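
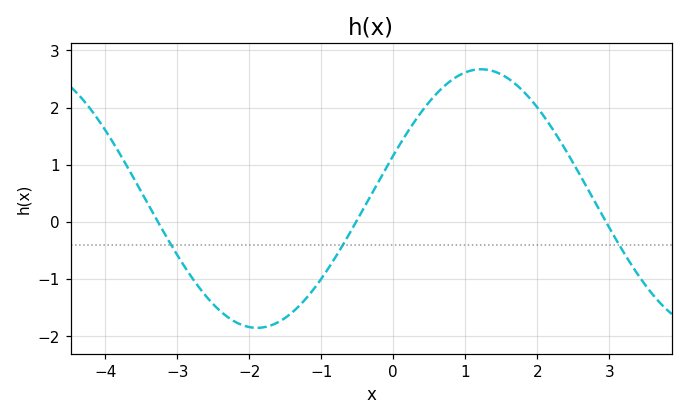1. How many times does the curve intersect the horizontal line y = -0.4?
3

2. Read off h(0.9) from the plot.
2.6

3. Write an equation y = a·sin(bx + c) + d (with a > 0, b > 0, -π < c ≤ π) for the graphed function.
y = 2.26sin(1x + 0.34) + 0.41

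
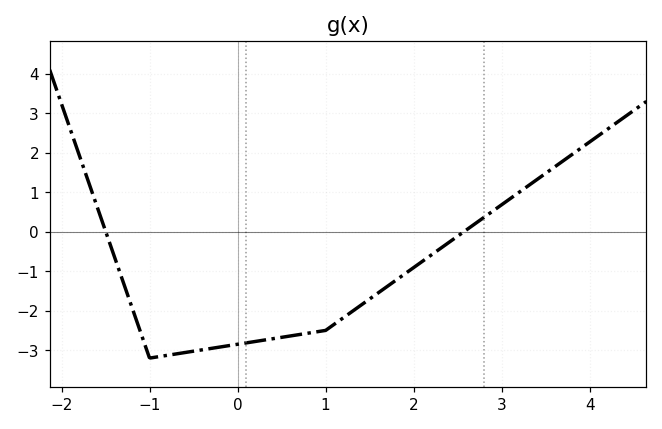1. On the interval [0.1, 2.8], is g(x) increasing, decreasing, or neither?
increasing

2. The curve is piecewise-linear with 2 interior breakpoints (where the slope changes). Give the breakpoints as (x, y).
(-1, -3.2); (1, -2.5)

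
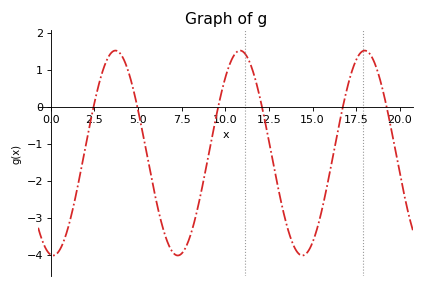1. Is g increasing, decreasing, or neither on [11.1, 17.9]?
neither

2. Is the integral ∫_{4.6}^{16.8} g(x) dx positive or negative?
negative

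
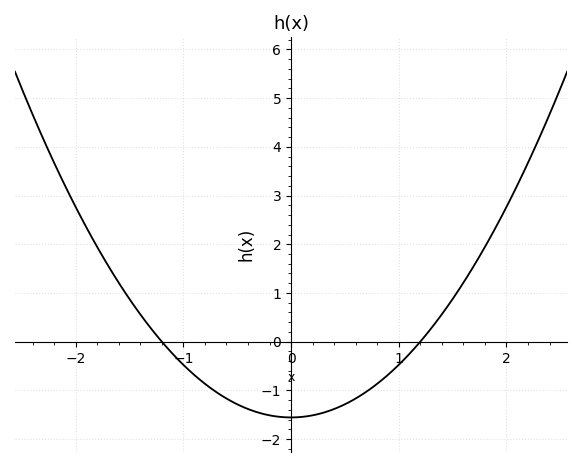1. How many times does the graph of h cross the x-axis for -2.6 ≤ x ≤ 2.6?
2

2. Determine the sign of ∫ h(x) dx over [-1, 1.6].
negative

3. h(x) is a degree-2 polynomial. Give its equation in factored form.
y = 1.08(x + 1.2)(x - 1.2)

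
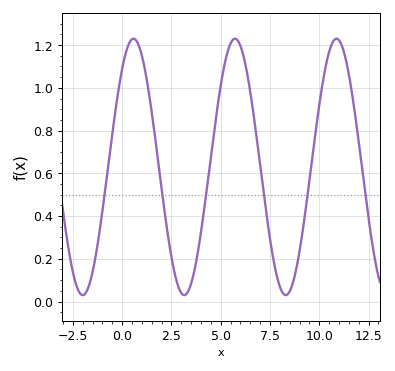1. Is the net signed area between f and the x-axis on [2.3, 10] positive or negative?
positive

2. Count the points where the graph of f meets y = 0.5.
6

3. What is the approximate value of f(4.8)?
0.88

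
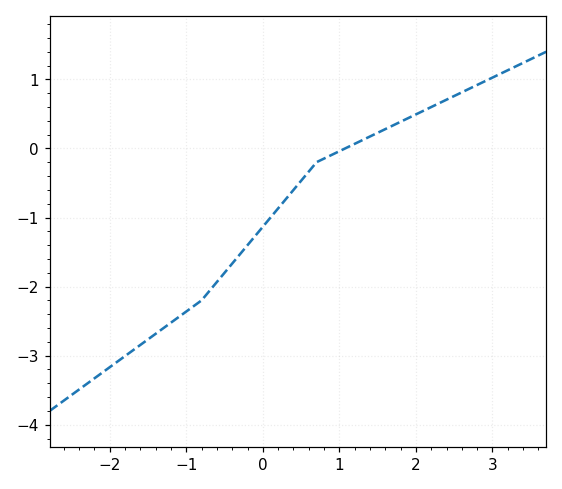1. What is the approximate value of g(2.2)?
0.6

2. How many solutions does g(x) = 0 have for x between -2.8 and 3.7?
1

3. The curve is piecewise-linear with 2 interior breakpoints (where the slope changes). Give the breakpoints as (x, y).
(-0.8, -2.2); (0.7, -0.2)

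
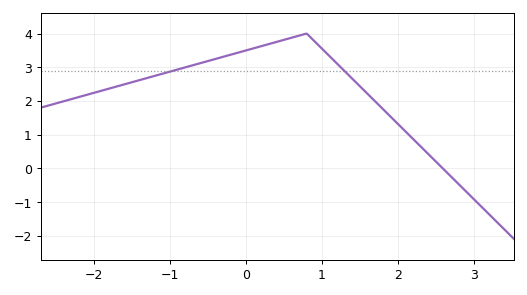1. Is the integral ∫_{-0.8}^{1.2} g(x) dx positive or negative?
positive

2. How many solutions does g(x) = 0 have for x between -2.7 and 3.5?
1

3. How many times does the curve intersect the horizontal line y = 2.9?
2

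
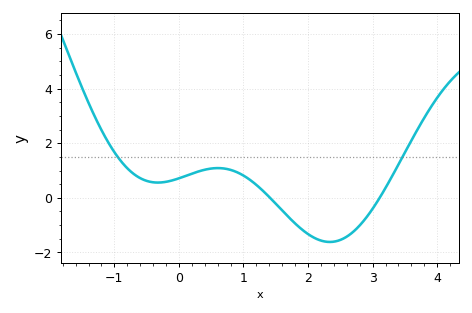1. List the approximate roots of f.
1.41, 3.11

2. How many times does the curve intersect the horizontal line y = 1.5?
2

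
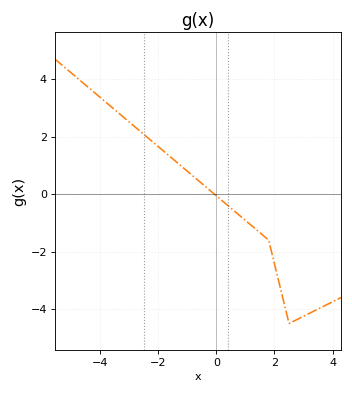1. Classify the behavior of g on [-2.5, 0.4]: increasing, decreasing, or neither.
decreasing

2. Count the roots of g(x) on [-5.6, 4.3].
1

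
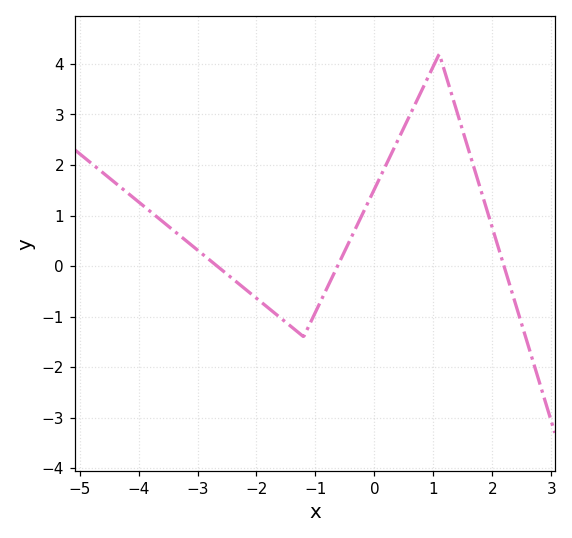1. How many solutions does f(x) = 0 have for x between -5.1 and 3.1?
3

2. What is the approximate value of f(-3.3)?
0.602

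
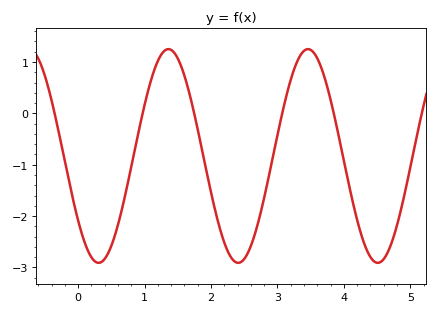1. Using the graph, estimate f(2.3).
-2.8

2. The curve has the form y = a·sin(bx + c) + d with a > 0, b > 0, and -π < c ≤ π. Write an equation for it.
y = 2.08sin(2.99x - 2.49) - 0.83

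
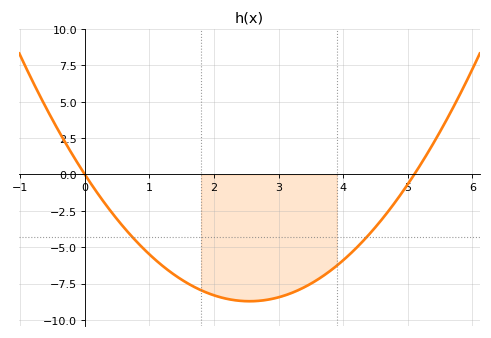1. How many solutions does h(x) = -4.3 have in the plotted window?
2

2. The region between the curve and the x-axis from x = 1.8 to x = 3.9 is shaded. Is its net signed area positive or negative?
negative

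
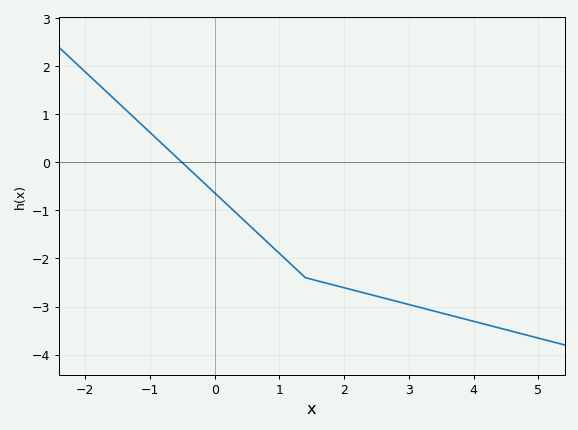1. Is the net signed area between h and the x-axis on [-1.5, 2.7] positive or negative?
negative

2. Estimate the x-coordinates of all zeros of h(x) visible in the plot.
-0.6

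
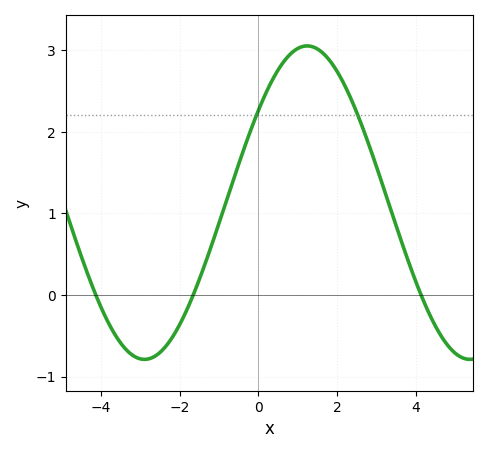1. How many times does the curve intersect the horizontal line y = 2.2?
2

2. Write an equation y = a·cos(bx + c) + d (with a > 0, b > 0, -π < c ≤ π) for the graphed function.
y = 1.92cos(0.76x - 0.942) + 1.13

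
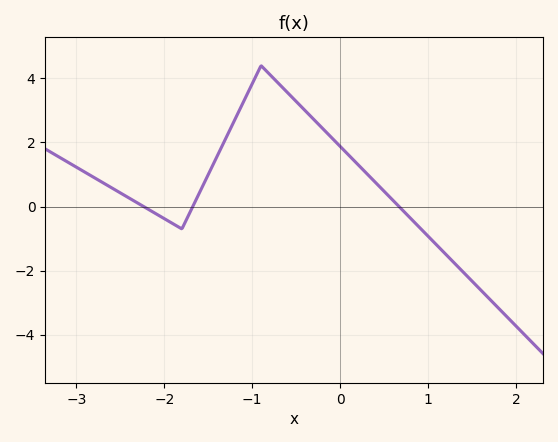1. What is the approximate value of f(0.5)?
0.476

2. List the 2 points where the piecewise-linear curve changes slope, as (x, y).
(-1.8, -0.7); (-0.9, 4.4)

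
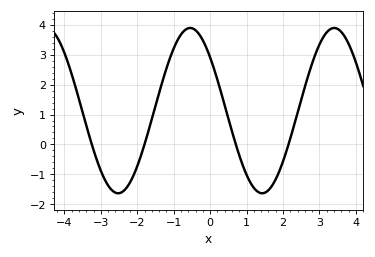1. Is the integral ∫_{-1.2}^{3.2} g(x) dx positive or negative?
positive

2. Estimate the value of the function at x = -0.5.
3.88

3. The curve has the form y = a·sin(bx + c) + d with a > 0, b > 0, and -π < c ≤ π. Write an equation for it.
y = 2.76sin(1.59x + 2.44) + 1.13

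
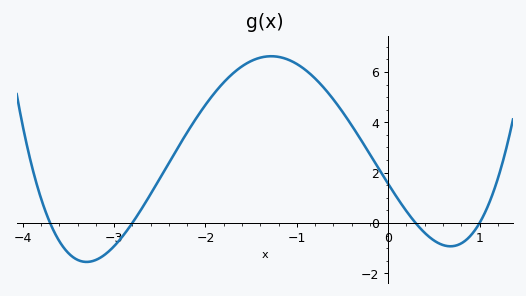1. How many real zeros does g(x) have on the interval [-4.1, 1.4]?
4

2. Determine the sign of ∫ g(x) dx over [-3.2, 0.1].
positive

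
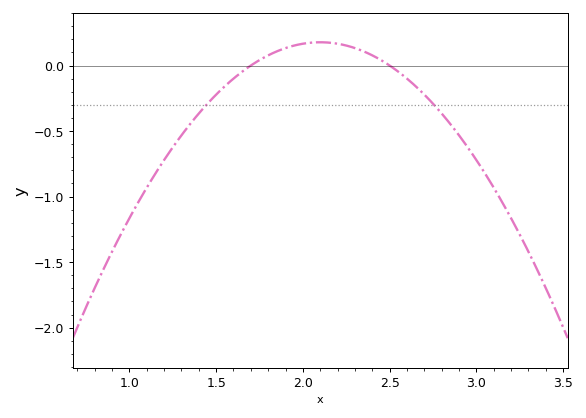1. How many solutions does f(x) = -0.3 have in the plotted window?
2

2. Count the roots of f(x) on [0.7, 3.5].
2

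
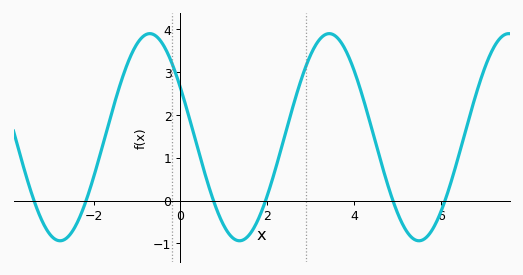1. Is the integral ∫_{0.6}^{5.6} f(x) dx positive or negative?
positive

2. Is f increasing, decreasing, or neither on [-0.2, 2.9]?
neither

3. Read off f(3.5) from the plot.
3.89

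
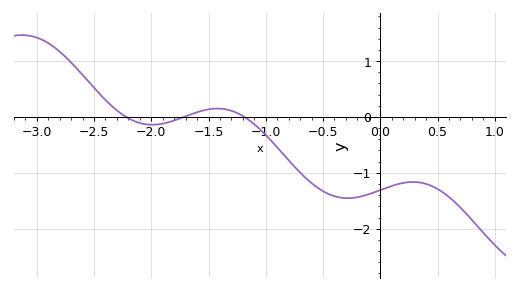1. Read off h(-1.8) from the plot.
-0.063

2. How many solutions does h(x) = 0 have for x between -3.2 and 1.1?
3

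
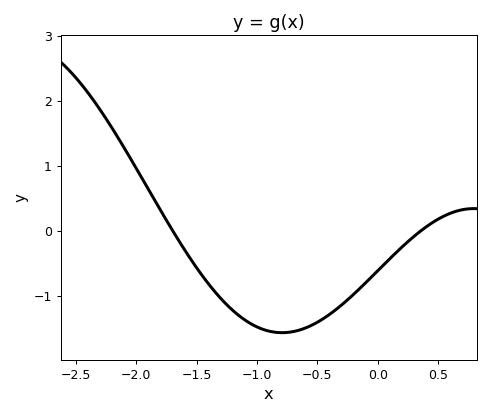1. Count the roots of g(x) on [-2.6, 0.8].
2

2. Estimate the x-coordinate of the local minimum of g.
-0.792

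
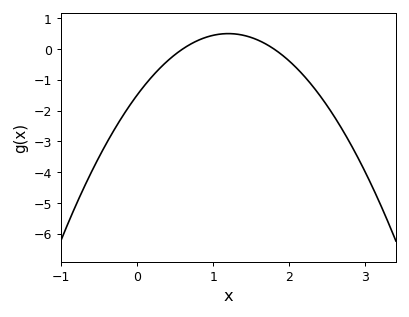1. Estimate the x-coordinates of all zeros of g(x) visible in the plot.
0.6, 1.8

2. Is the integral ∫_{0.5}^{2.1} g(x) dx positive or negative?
positive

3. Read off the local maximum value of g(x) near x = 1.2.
0.5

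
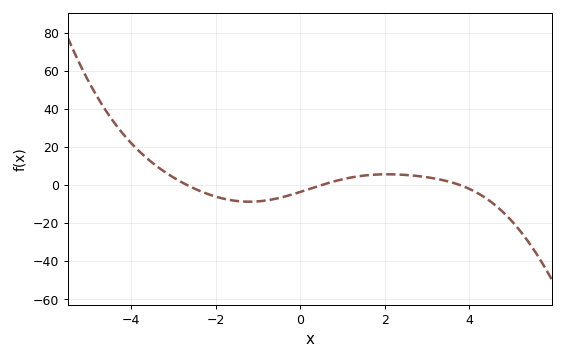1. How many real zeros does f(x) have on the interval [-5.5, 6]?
3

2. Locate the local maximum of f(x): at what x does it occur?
2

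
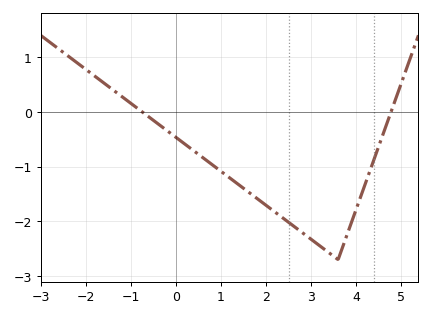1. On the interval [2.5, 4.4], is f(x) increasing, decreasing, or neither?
neither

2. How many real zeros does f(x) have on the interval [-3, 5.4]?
2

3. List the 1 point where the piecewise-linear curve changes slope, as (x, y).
(3.6, -2.7)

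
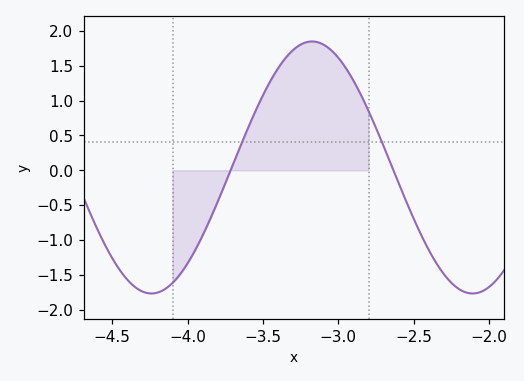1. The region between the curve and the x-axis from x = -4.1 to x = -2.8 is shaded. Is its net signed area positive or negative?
positive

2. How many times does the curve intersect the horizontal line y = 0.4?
2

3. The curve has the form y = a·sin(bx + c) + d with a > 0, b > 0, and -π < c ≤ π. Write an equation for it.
y = 1.81sin(3x - 1.6) + 0.04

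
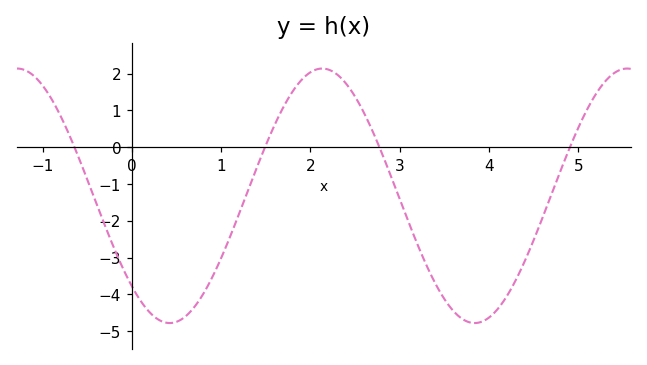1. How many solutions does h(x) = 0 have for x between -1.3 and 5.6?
4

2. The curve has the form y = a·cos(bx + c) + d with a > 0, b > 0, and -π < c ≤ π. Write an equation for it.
y = 3.46cos(1.8x + 2.4) - 1.32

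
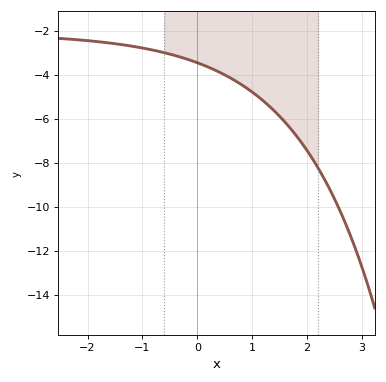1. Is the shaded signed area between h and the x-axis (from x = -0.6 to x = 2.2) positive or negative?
negative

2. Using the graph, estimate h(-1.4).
-2.63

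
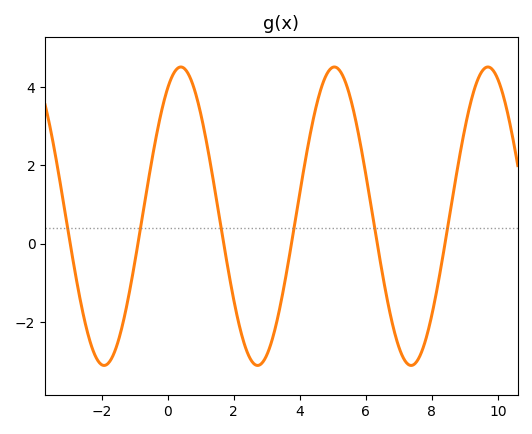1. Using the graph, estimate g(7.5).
-3.05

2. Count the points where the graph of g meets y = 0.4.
6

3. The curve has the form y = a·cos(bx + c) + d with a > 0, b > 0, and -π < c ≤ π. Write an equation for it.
y = 3.81cos(1.35x - 0.53) + 0.7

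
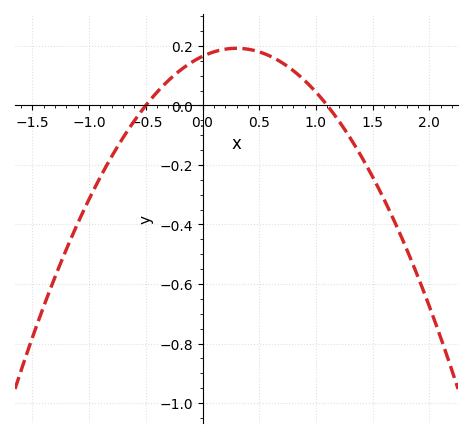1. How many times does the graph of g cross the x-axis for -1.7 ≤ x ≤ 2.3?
2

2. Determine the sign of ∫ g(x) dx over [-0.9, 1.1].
positive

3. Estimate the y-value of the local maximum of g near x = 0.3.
0.2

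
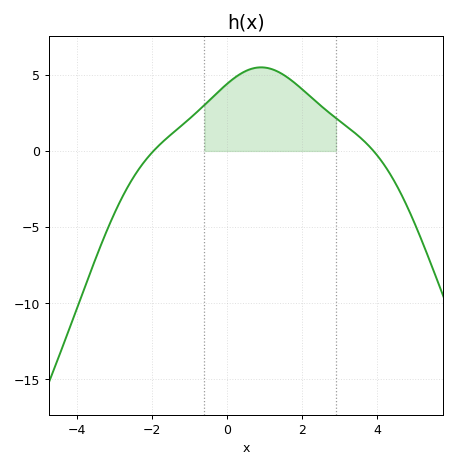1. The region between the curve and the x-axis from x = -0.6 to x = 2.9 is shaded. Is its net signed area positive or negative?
positive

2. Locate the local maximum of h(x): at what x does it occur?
1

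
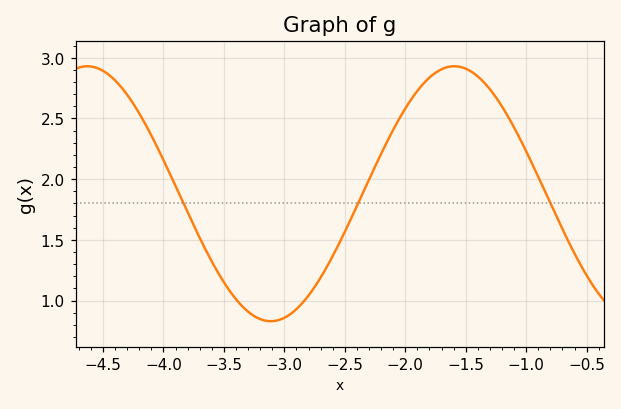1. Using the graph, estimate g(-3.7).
1.5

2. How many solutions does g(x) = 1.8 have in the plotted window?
3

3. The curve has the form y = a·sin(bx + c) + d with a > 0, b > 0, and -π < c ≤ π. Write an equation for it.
y = 1.05sin(2.1x - 1.4) + 1.88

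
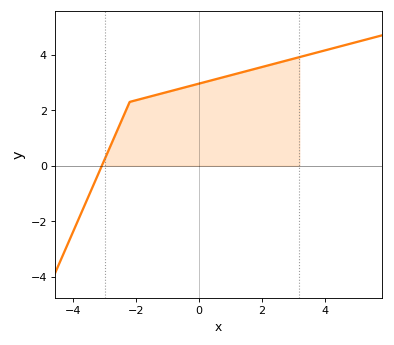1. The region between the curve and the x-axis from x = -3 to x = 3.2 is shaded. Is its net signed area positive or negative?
positive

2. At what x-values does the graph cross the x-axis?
-3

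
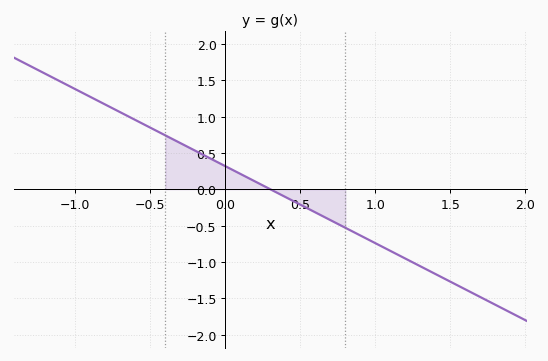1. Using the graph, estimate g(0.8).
-0.53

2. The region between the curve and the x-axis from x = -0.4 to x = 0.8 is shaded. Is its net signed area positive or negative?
positive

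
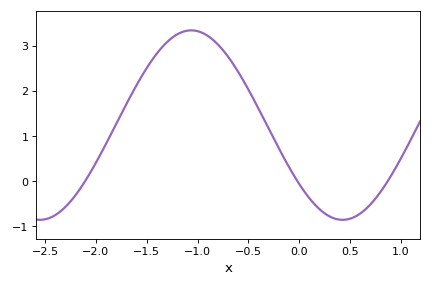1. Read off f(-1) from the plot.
3.32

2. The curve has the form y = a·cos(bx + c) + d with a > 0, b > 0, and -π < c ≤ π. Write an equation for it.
y = 2.1cos(2.11x + 2.24) + 1.24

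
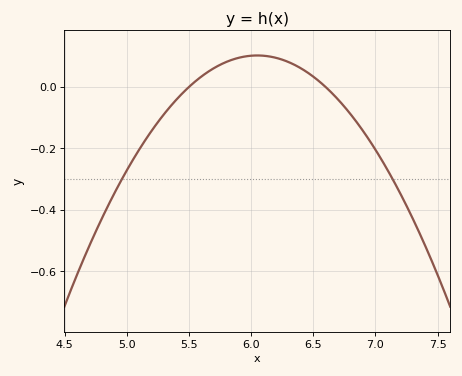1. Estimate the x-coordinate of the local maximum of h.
6.05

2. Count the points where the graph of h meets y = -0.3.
2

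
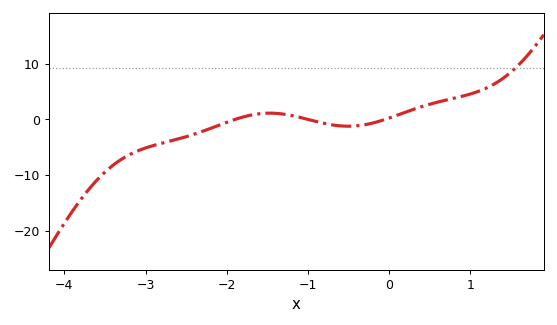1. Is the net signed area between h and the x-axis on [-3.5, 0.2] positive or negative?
negative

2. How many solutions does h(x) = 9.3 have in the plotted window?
1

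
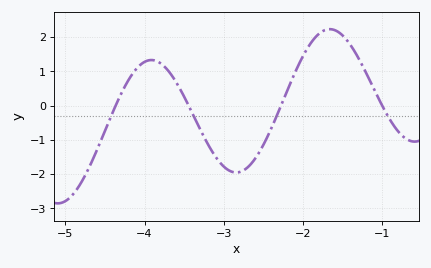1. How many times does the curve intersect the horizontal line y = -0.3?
4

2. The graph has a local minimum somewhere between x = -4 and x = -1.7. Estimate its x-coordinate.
-2.84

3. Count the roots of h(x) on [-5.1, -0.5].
4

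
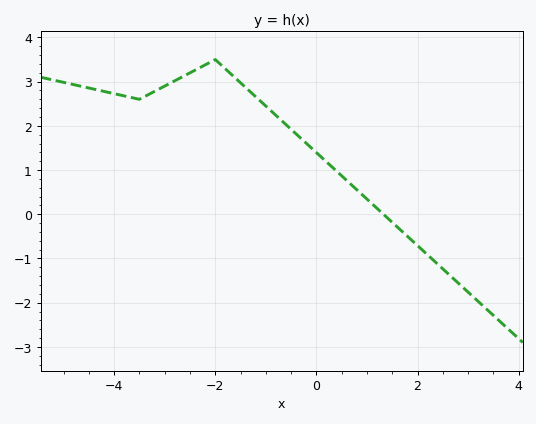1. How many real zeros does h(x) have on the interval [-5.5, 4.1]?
1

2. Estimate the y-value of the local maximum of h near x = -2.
3.5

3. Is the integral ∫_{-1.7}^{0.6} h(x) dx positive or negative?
positive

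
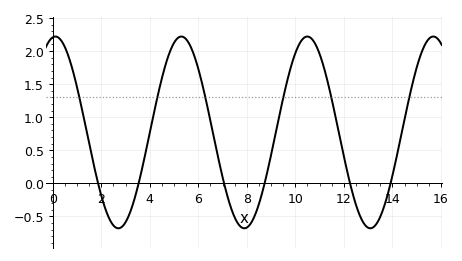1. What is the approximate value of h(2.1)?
-0.309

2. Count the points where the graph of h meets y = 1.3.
6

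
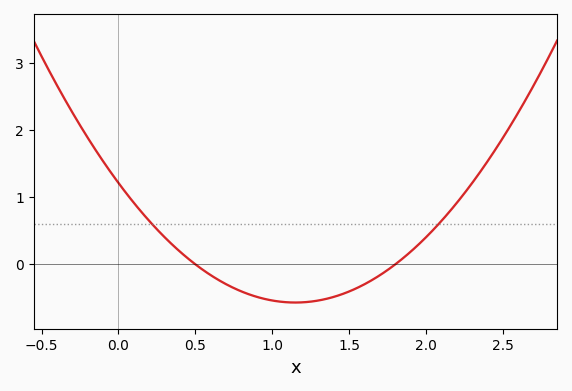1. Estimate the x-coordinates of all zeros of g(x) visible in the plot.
0.5, 1.8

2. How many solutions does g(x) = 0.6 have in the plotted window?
2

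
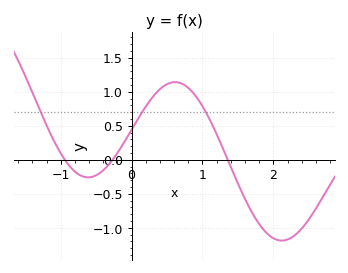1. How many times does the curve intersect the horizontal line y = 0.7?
3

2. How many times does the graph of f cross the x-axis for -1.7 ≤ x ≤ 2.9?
3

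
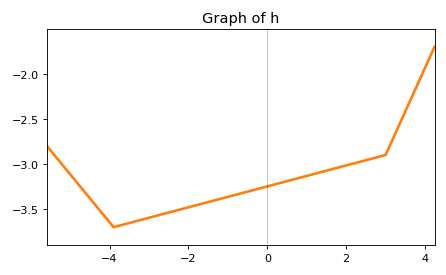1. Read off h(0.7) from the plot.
-3.15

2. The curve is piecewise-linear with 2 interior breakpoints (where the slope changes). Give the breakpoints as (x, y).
(-3.9, -3.7); (3, -2.9)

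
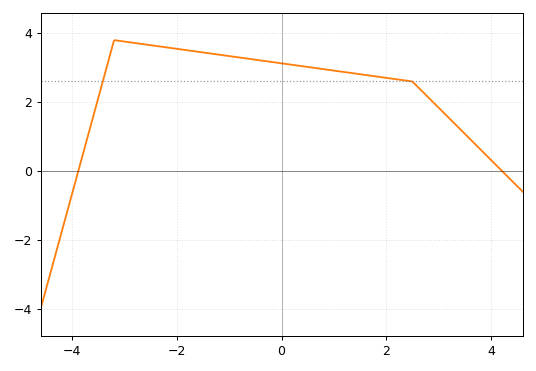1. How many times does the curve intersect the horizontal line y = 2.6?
2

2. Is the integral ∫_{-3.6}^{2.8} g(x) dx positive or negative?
positive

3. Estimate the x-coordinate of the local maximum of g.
-3.2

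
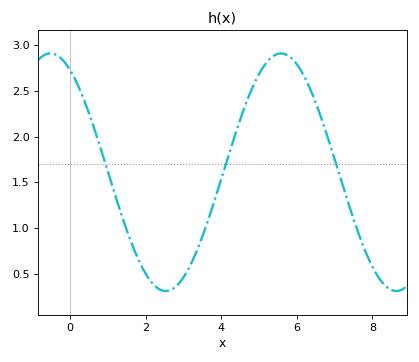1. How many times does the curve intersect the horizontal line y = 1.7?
3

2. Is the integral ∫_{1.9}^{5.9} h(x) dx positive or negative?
positive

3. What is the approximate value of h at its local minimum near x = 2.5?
0.3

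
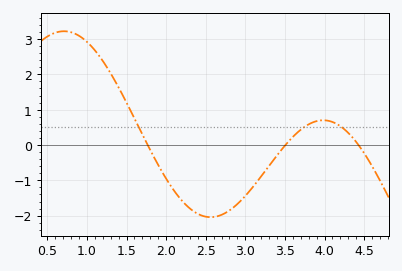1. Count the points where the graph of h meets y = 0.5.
3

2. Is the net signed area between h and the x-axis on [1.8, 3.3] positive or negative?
negative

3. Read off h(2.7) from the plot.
-2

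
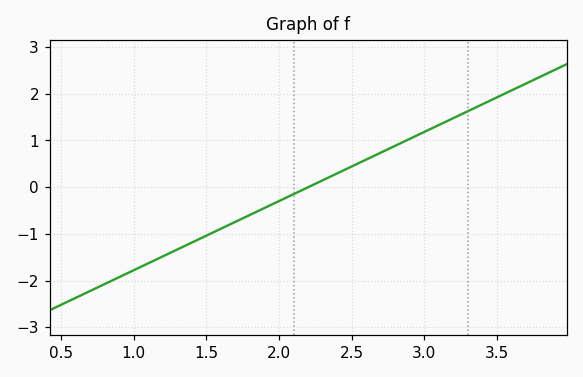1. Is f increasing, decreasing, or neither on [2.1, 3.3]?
increasing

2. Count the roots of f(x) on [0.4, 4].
1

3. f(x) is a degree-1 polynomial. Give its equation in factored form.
y = 1.48(x - 2.2)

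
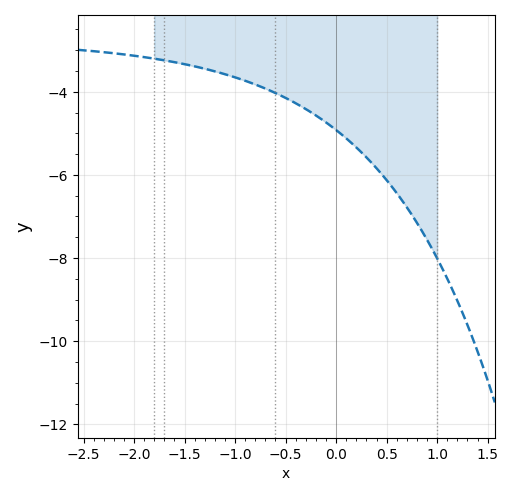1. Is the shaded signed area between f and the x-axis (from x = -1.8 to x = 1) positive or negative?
negative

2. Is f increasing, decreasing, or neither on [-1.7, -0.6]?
decreasing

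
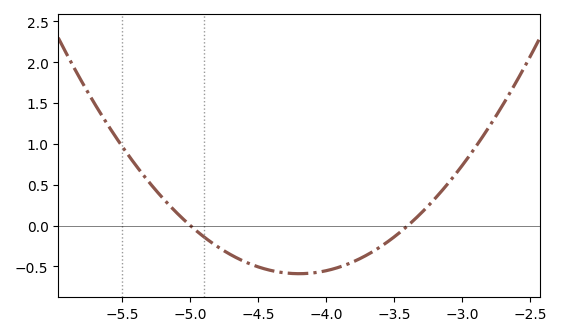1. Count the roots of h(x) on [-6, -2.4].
2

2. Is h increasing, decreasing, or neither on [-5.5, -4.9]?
decreasing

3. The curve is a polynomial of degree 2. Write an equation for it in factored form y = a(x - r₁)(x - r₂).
y = 0.92(x + 5)(x + 3.4)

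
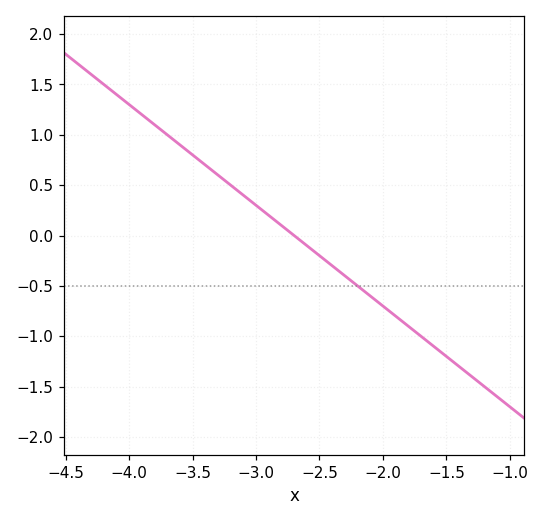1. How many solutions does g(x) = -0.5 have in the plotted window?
1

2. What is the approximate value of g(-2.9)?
0.2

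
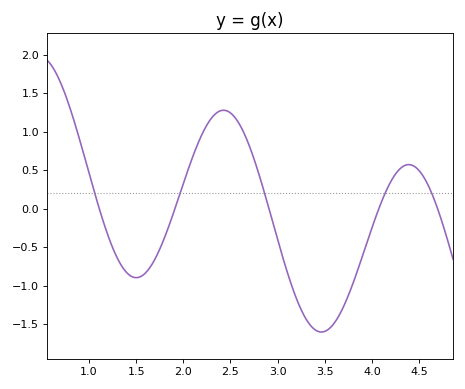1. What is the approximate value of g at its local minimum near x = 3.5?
-1.6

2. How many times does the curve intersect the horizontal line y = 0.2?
5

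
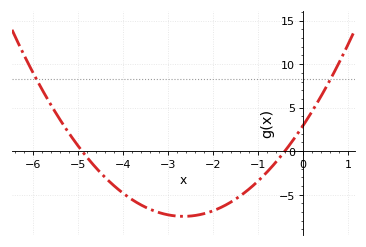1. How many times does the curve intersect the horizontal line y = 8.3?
2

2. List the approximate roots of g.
-4.9, -0.4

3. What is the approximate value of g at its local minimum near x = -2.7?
-7.49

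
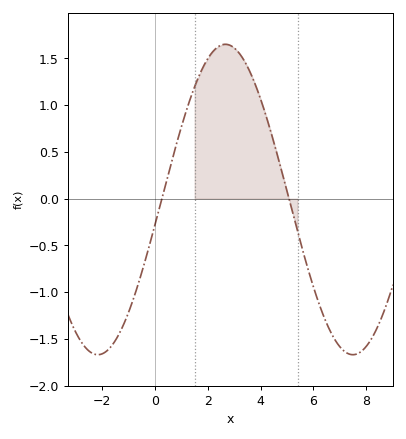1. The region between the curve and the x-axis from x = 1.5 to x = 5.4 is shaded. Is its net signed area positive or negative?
positive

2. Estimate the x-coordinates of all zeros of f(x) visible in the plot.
0.2, 5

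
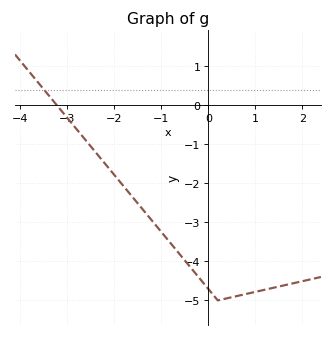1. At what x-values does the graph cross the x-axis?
-3.22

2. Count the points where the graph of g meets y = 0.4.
1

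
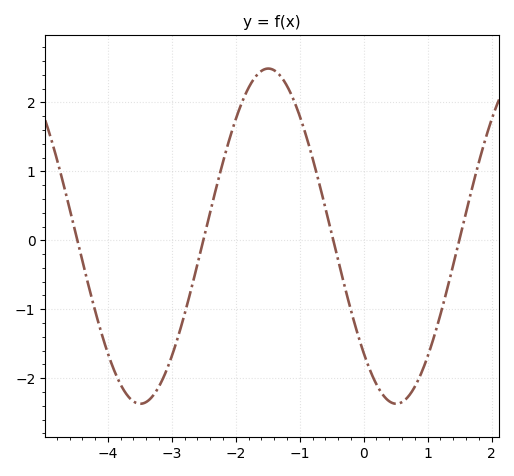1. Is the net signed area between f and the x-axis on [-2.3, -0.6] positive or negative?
positive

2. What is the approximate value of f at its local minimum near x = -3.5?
-2.37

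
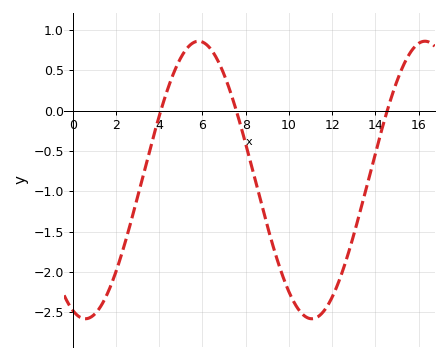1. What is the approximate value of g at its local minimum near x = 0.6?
-2.58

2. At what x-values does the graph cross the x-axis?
4.07, 7.56, 14.5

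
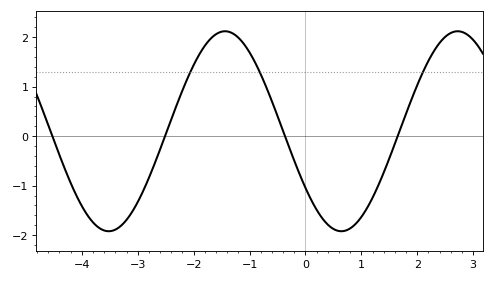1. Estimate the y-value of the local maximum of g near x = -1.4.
2.12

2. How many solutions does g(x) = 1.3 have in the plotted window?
3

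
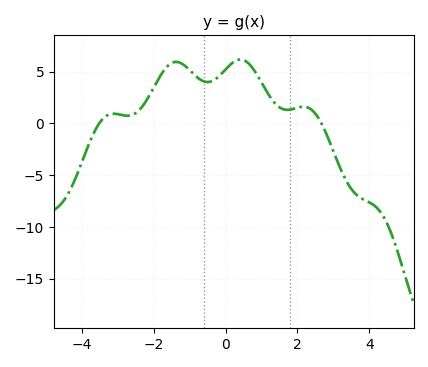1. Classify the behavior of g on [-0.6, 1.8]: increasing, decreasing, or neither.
neither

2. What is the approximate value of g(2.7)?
0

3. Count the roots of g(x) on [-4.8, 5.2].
2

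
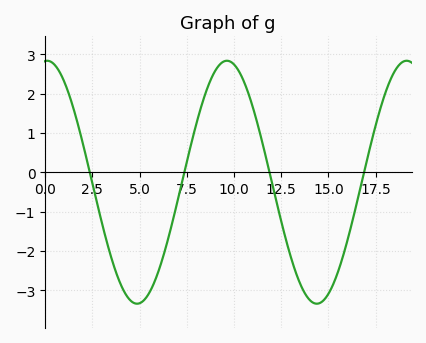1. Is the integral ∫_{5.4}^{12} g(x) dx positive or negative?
positive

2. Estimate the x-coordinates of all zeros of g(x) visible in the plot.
2.5, 7.5, 12, 17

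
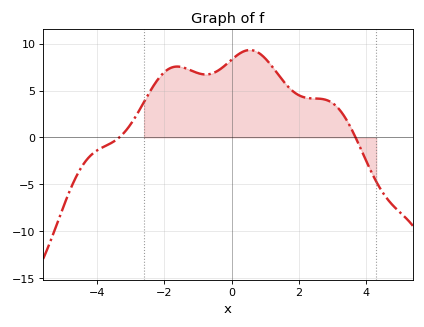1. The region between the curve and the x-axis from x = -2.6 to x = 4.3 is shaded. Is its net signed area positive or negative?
positive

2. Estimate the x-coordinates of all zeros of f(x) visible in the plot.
-3.4, 3.6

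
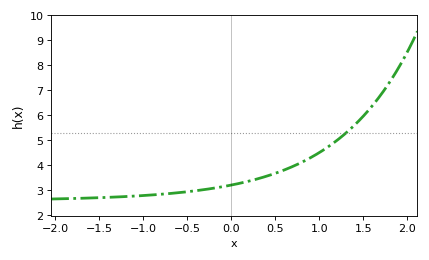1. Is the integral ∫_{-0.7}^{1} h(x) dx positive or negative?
positive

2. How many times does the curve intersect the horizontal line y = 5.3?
1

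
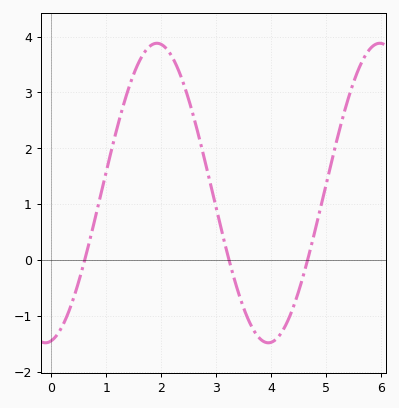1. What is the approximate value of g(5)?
1.4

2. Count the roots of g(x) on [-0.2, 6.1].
3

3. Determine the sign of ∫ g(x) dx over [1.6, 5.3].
positive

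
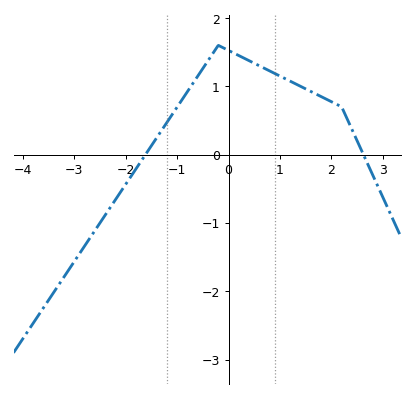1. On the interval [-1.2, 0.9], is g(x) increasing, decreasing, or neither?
neither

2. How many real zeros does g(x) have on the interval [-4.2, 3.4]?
2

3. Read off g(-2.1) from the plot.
-0.5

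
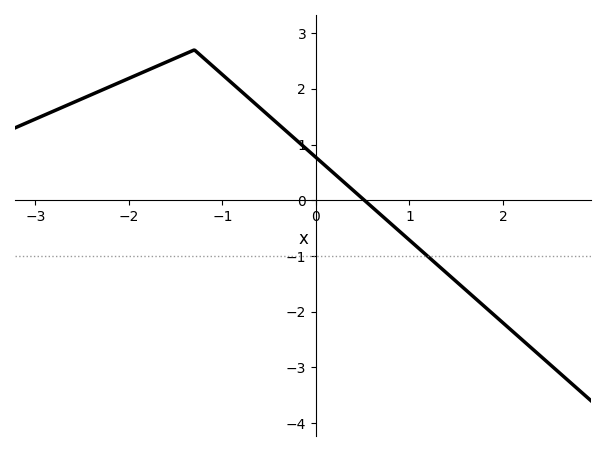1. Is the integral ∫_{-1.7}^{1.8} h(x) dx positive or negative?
positive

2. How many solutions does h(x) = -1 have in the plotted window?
1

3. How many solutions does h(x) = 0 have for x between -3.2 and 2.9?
1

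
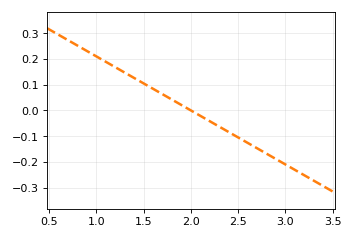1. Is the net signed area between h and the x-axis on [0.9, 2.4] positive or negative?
positive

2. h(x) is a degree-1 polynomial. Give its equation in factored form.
y = -0.21(x - 2)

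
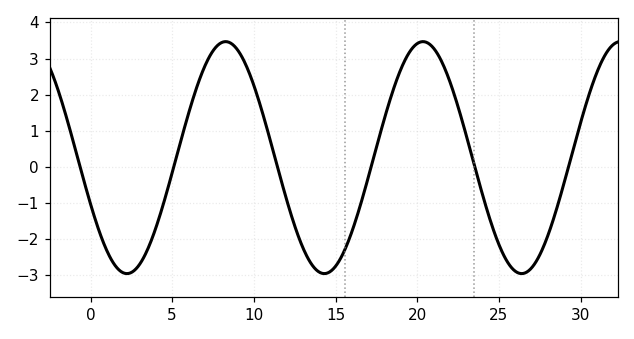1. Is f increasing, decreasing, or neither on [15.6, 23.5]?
neither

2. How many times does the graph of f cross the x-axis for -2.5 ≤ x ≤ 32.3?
6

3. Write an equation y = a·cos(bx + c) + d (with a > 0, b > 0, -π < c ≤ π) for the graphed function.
y = 3.21cos(0.52x + 1.98) + 0.26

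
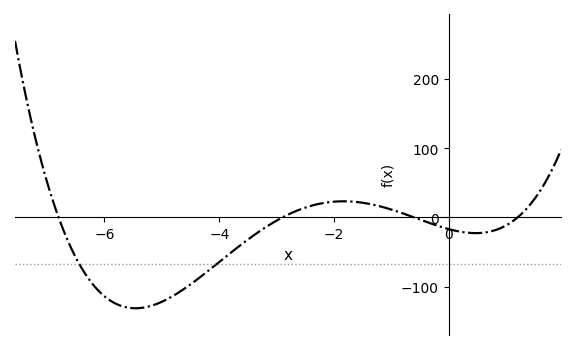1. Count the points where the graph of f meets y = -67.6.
2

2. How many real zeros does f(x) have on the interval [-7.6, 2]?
4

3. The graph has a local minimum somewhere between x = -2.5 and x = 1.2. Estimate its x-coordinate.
0.4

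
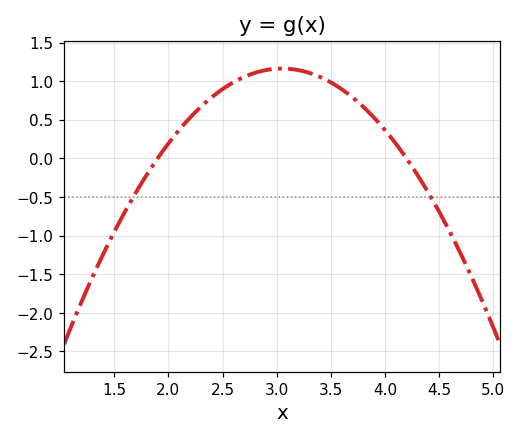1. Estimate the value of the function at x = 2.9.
1.15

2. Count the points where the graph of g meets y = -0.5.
2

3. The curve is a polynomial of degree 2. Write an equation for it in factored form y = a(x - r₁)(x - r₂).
y = -0.88(x - 1.9)(x - 4.2)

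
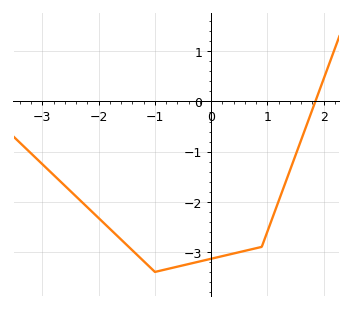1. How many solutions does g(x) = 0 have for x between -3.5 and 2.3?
1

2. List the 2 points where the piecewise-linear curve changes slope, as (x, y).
(-1, -3.4); (0.9, -2.9)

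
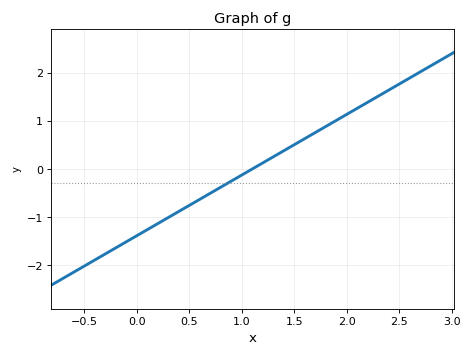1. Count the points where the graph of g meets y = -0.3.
1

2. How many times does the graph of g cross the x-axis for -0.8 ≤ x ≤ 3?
1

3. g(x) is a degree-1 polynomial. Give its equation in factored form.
y = 1.26(x - 1.1)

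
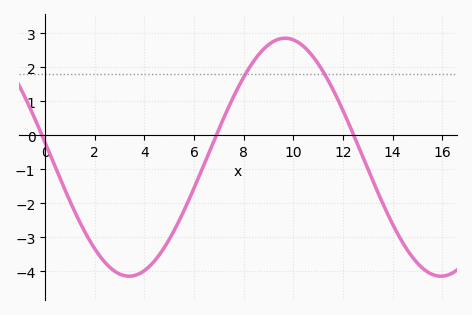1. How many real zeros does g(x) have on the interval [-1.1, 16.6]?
3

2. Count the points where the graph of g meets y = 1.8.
2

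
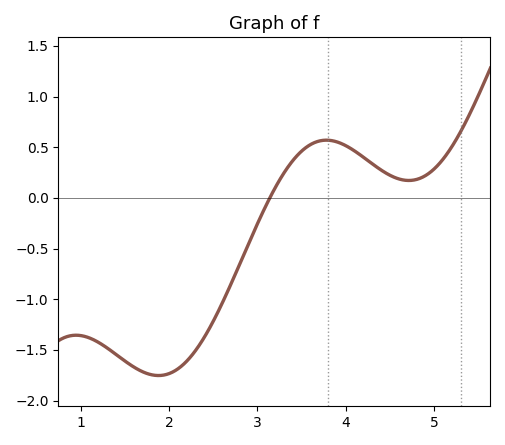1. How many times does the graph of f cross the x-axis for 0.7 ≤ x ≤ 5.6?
1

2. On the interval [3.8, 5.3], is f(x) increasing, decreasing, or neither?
neither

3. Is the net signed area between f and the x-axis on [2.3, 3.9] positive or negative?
negative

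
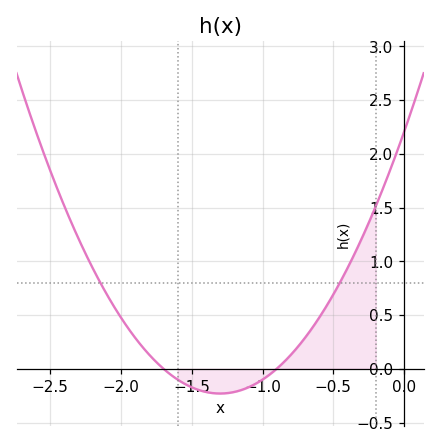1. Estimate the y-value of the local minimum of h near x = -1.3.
-0.23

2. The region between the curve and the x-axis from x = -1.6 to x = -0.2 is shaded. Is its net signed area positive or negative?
positive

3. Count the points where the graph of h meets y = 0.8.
2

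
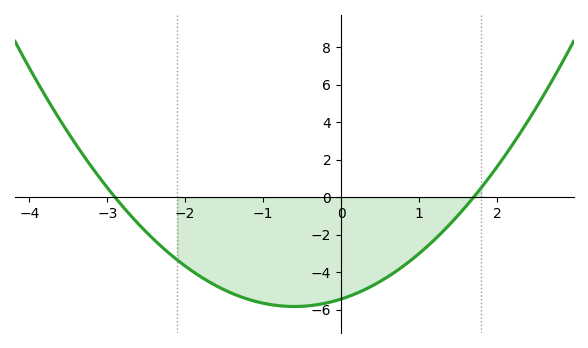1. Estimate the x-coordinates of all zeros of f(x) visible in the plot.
-2.9, 1.7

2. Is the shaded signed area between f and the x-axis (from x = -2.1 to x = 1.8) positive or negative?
negative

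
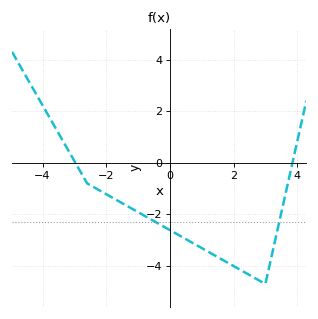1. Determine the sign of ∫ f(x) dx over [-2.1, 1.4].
negative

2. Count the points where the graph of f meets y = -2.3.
2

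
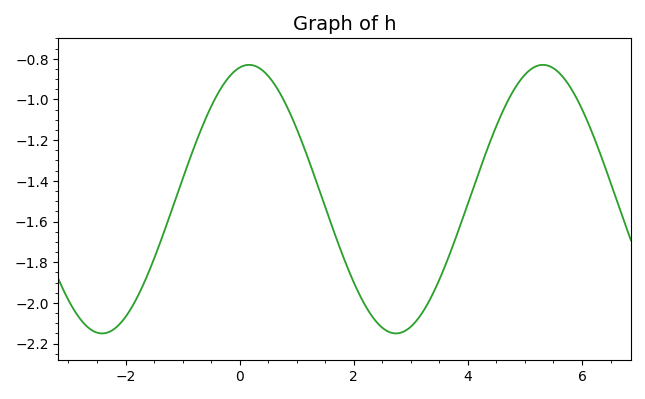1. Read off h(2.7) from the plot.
-2.14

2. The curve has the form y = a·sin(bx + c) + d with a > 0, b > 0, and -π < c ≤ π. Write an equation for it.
y = 0.66sin(1.2x + 1.4) - 1.49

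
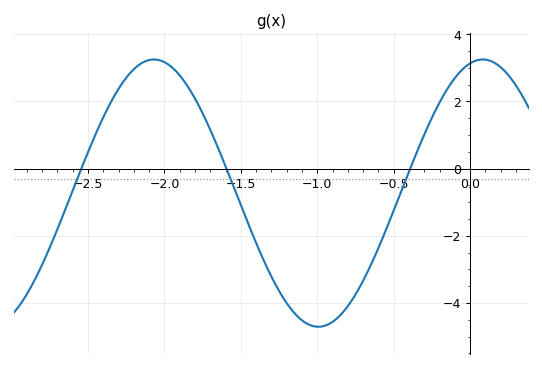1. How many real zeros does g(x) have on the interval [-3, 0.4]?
3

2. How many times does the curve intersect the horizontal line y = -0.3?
3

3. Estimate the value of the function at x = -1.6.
0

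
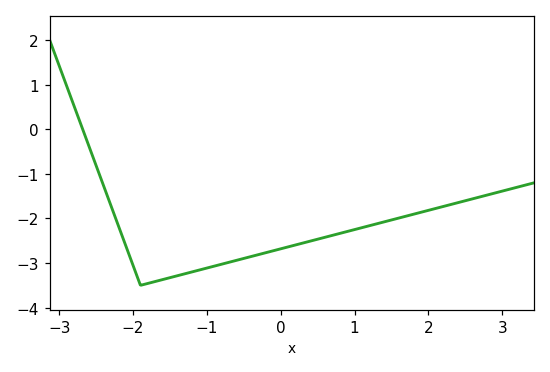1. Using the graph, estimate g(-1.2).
-3.2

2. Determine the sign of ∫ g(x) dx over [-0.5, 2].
negative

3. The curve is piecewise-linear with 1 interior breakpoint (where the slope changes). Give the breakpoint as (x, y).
(-1.9, -3.5)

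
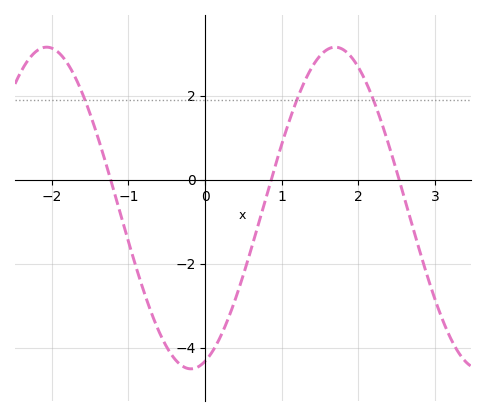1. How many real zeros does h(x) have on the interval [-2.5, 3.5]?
3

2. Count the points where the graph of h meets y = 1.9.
3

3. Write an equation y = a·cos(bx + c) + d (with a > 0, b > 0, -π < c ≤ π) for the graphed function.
y = 3.83cos(1.67x - 2.83) - 0.67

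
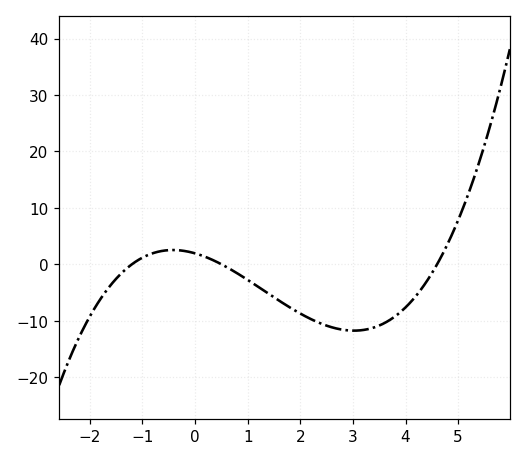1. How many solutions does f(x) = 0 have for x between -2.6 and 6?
3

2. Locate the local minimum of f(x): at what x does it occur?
3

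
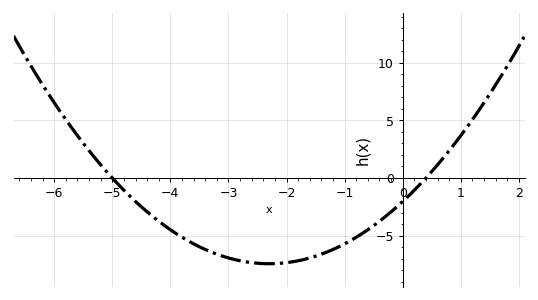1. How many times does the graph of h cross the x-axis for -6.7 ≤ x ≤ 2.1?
2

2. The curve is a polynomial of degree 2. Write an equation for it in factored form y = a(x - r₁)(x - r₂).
y = 1.02(x + 5)(x - 0.4)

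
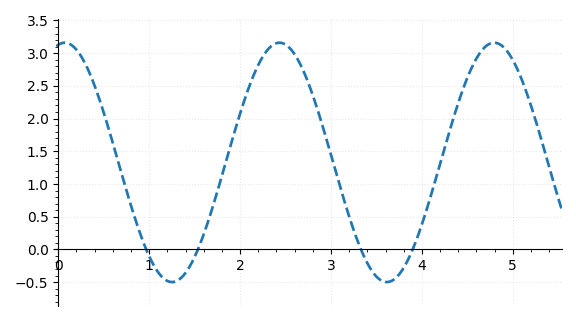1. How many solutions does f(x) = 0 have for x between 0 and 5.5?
4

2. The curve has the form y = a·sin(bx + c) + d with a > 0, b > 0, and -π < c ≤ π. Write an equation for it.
y = 1.83sin(2.7x + 1.4) + 1.33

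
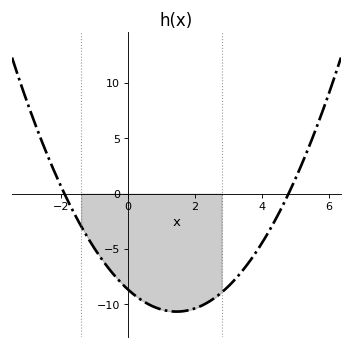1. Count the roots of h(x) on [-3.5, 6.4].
2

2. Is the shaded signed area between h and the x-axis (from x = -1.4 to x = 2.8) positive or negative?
negative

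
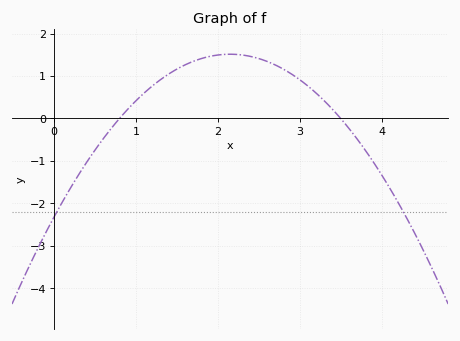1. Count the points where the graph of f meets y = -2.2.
2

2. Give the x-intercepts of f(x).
0.8, 3.5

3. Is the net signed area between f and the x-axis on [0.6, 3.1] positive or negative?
positive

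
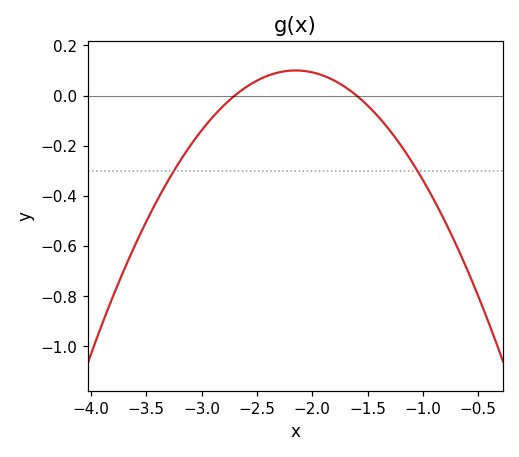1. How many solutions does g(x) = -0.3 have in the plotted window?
2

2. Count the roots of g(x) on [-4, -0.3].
2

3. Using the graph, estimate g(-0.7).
-0.594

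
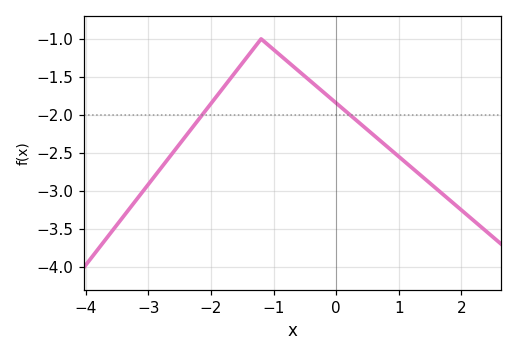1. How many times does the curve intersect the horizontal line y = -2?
2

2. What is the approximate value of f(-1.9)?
-1.74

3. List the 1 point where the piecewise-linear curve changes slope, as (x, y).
(-1.2, -1)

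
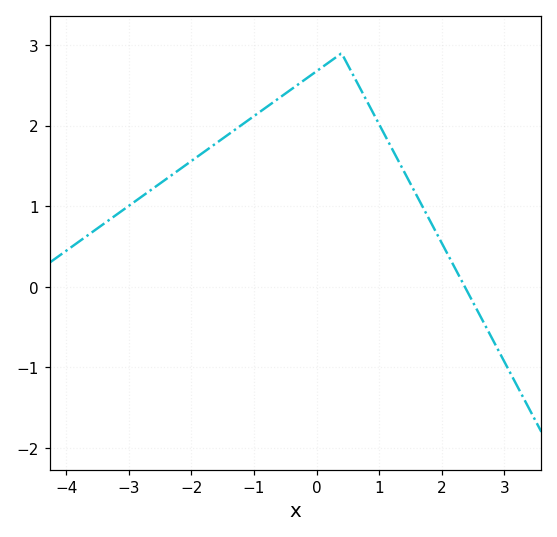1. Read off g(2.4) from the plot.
-0.046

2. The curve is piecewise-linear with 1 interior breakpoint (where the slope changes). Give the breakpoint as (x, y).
(0.4, 2.9)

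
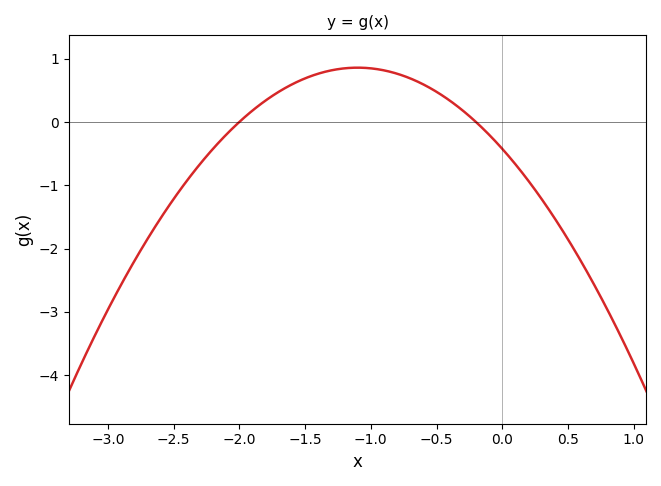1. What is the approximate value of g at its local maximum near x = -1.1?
0.859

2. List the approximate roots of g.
-2, -0.2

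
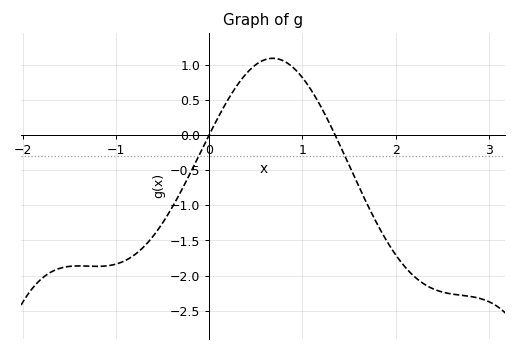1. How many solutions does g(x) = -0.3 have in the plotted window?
2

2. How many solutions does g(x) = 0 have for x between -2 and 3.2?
2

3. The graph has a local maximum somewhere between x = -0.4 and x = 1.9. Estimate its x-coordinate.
0.7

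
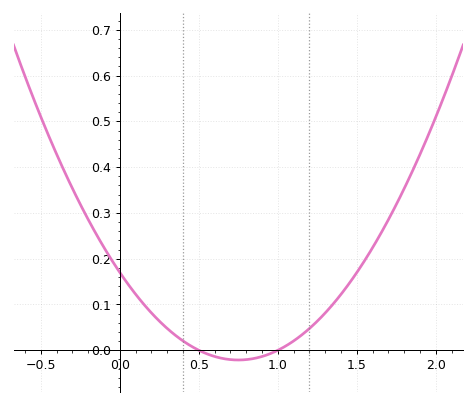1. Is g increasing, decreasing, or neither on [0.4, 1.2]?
neither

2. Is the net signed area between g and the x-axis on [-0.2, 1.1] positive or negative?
positive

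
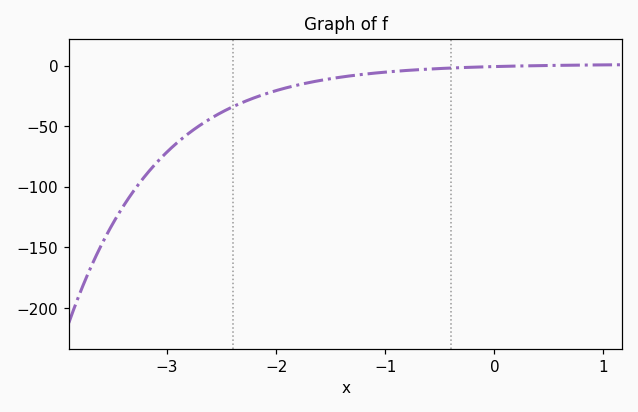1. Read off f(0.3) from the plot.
-0.141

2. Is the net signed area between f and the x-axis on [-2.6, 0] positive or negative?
negative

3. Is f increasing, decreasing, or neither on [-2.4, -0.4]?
increasing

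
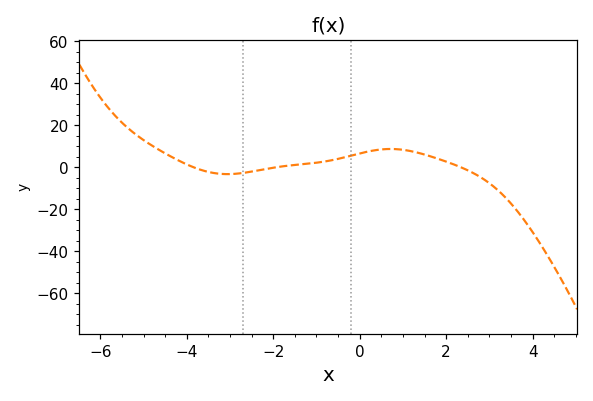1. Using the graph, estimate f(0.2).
8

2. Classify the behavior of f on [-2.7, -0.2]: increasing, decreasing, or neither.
increasing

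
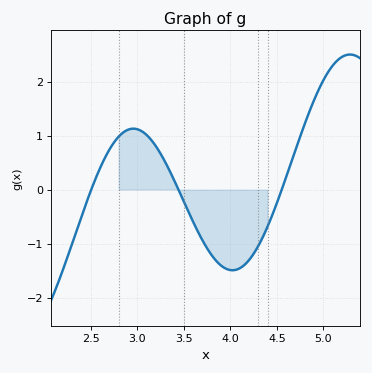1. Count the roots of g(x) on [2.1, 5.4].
3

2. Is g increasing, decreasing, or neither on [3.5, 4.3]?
neither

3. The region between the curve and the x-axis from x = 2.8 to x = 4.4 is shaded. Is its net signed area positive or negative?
negative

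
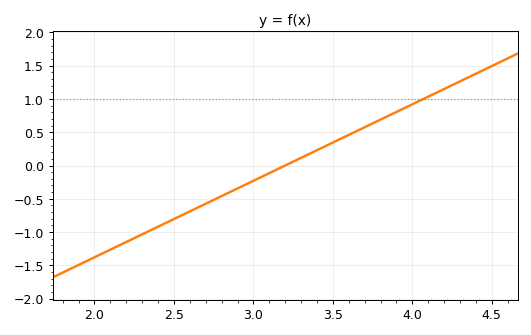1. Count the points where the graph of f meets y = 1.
1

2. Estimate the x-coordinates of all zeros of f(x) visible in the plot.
3.2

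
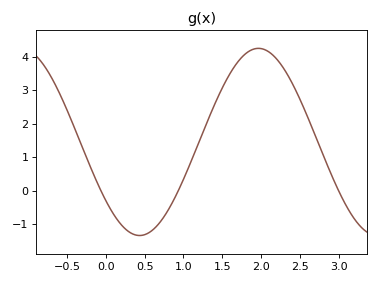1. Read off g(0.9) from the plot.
-0.152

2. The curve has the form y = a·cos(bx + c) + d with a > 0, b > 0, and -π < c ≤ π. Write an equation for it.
y = 2.79cos(2.05x + 2.25) + 1.46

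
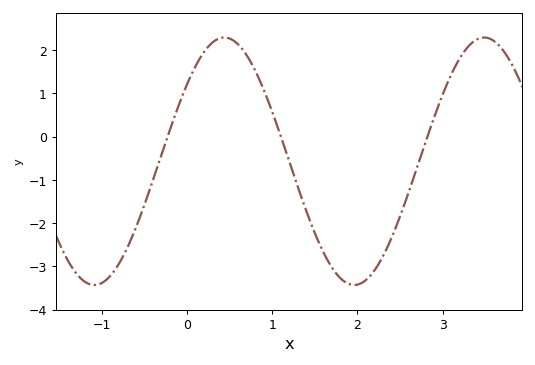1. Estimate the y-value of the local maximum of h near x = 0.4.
2.3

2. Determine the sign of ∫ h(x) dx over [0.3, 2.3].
negative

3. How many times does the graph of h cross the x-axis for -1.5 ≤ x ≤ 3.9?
3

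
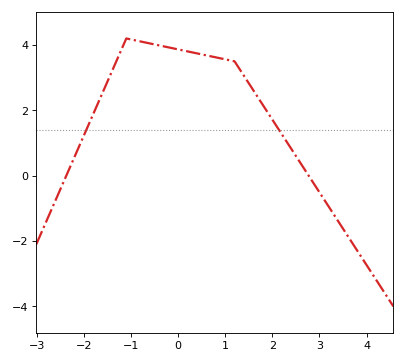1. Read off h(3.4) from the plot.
-1.4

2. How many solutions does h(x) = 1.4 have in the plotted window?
2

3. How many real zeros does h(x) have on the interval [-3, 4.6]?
2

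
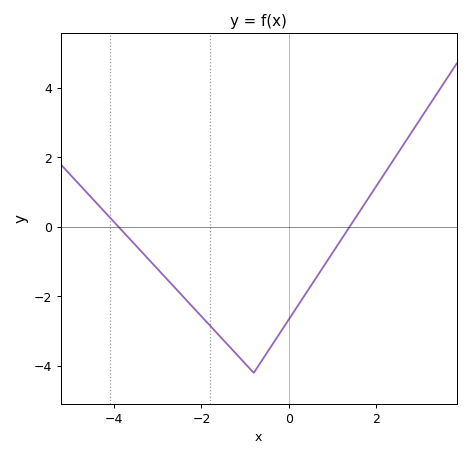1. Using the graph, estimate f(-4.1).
0.2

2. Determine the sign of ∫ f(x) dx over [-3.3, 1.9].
negative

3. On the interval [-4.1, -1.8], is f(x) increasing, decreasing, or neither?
decreasing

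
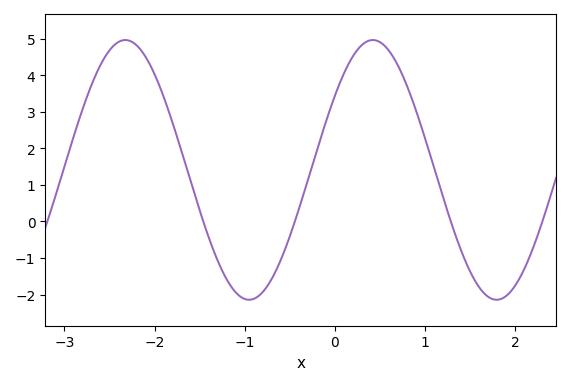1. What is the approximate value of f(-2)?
4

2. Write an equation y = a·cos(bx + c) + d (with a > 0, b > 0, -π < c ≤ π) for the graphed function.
y = 3.55cos(2.3x - 0.96) + 1.41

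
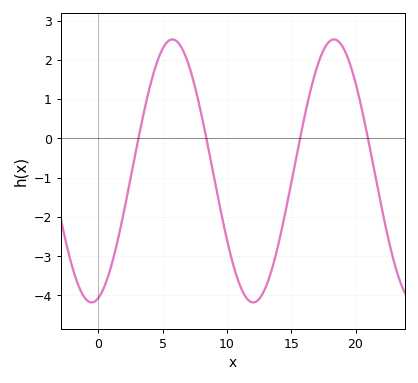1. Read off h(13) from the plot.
-3.8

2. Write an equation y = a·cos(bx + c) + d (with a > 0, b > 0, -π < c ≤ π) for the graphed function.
y = 3.35cos(0.5x - 2.88) - 0.83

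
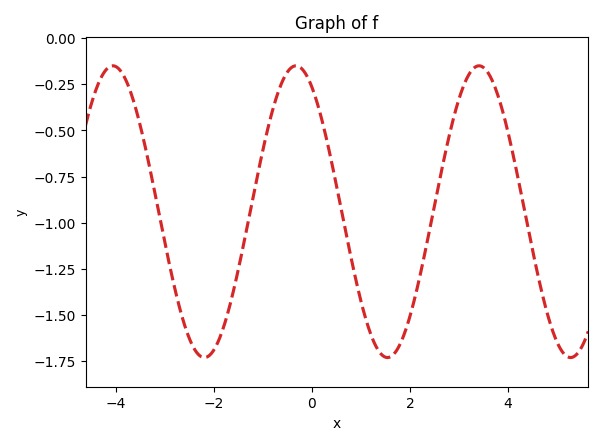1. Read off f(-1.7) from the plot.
-1.47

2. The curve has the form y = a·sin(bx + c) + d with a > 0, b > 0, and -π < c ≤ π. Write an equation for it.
y = 0.79sin(1.68x + 2.12) - 0.94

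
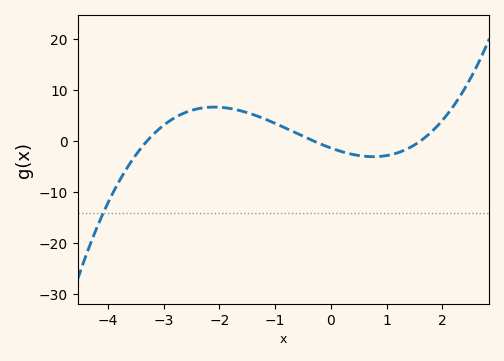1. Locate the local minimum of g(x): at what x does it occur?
0.8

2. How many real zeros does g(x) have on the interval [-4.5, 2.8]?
3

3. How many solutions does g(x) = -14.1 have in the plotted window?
1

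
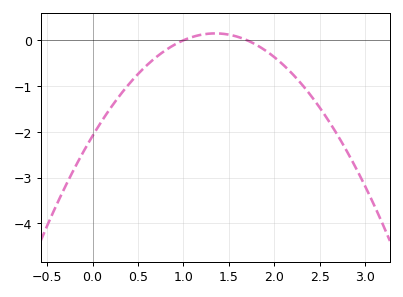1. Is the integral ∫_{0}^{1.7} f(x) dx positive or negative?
negative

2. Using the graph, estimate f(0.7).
-0.369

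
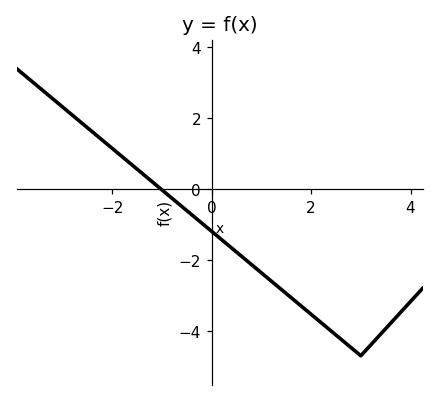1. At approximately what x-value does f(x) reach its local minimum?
3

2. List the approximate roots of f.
-1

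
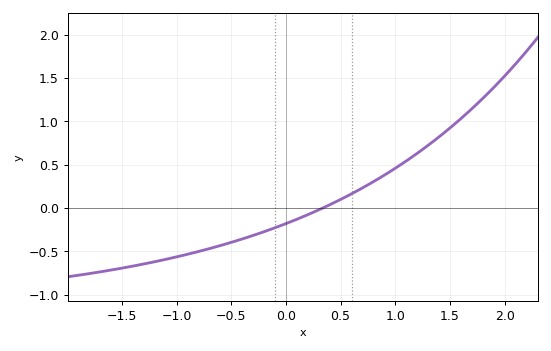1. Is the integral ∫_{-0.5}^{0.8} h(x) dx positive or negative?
negative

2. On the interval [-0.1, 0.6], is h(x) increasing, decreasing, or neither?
increasing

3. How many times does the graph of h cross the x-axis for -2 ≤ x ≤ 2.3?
1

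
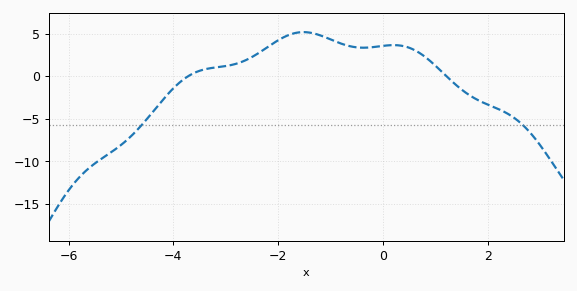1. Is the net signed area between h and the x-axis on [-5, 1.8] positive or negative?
positive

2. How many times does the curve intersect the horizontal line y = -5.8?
2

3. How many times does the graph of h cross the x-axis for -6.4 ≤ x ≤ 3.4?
2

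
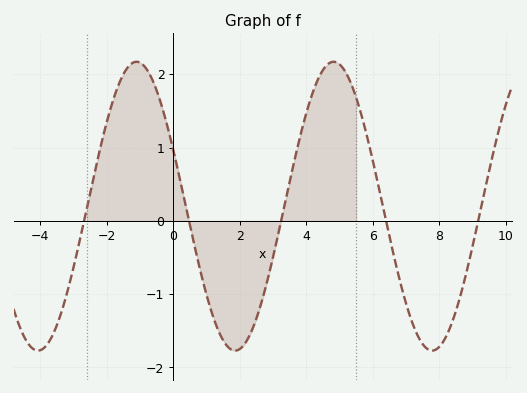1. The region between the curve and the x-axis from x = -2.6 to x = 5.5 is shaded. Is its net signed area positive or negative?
positive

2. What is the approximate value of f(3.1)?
-0.297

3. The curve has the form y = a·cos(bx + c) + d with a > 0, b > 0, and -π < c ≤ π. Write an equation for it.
y = 1.97cos(1.06x + 1.17) + 0.2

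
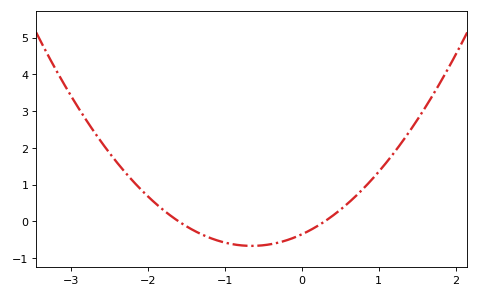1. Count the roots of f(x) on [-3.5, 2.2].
2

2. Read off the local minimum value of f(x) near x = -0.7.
-0.668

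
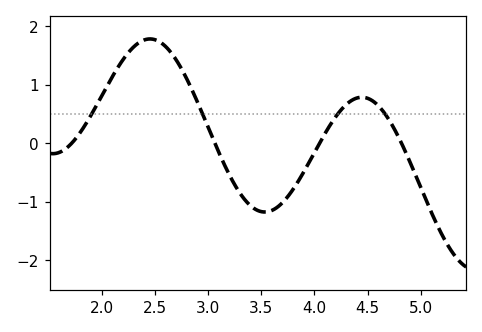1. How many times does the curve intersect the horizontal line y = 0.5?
4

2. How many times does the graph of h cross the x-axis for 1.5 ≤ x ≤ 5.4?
4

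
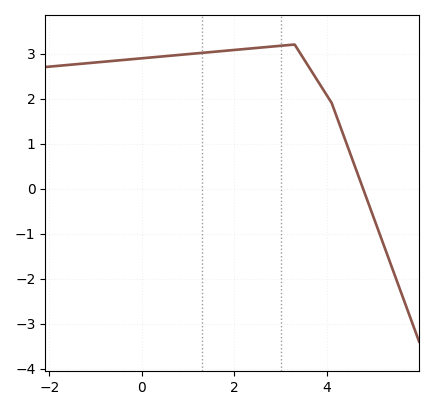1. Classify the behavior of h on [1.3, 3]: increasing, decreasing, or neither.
increasing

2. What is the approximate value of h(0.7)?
2.96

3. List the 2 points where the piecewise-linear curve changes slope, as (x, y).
(3.3, 3.2); (4.1, 1.9)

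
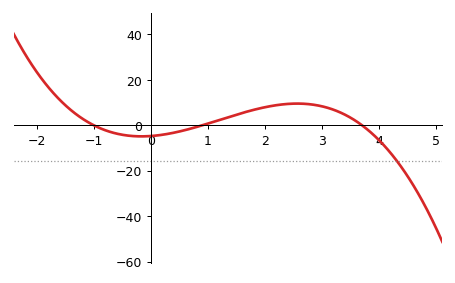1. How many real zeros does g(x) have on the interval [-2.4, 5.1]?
3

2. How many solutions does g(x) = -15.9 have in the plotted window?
1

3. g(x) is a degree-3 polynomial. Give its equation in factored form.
y = -1.42(x + 1)(x - 0.9)(x - 3.7)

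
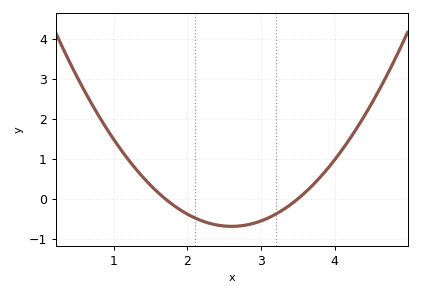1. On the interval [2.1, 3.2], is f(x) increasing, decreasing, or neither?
neither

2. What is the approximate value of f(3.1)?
-0.5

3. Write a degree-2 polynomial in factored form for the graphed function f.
y = 0.85(x - 1.7)(x - 3.5)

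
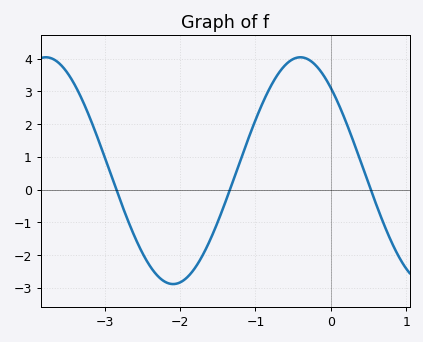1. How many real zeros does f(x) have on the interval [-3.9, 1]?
3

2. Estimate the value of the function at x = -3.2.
2.2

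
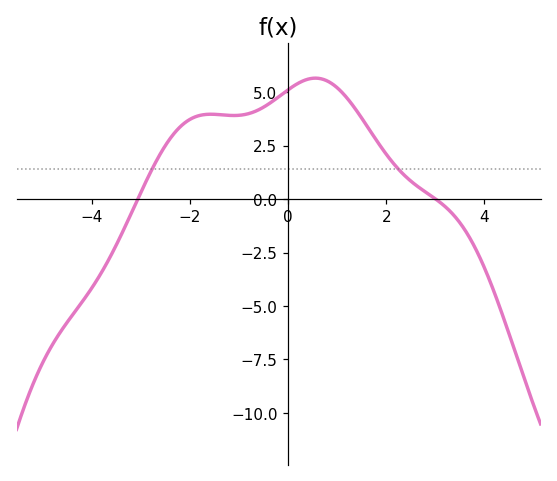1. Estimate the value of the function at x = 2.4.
1.05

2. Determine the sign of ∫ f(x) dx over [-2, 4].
positive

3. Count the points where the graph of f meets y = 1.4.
2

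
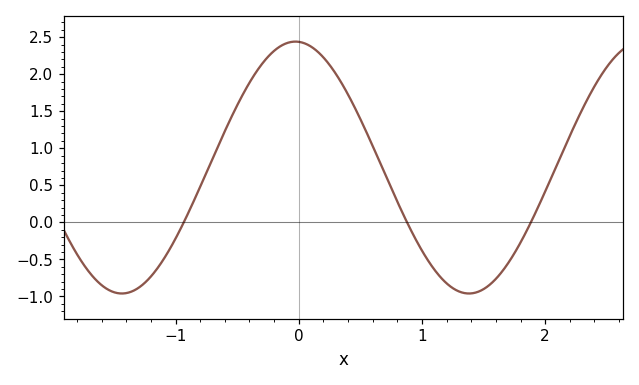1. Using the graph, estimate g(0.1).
2.35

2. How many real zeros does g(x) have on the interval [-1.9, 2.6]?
3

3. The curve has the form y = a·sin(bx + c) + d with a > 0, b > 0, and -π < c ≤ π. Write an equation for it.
y = 1.7sin(2.2x + 1.6) + 0.74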